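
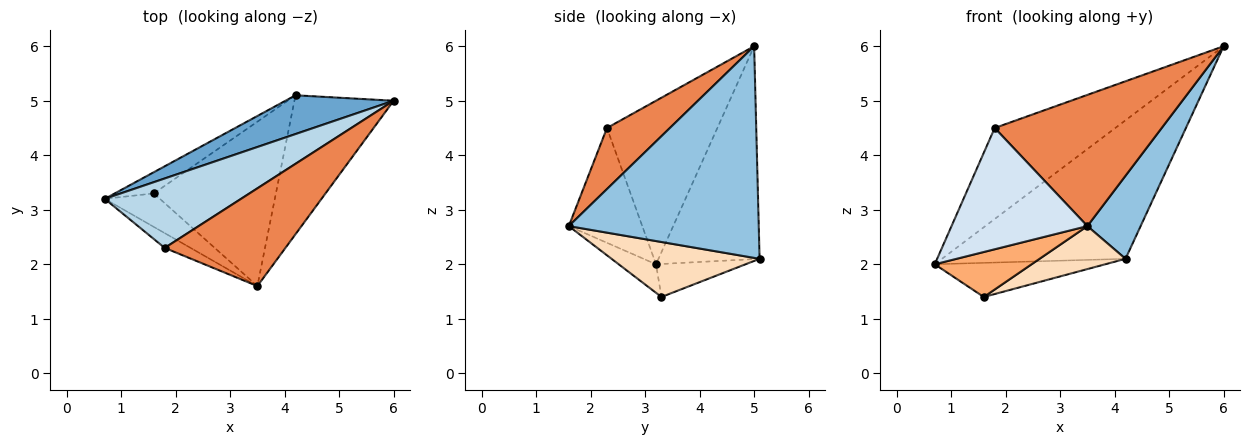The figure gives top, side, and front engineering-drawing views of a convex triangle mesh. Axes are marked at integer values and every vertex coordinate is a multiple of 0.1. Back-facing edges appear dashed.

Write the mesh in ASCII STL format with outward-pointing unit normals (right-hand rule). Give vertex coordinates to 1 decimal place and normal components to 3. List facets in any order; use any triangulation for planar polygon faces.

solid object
 facet normal -0.469 0.851 0.238
  outer loop
   vertex 4.2 5.1 2.1
   vertex 0.7 3.2 2.0
   vertex 6.0 5.0 6.0
  endloop
 endfacet
 facet normal 0.878 -0.246 -0.411
  outer loop
   vertex 4.2 5.1 2.1
   vertex 6.0 5.0 6.0
   vertex 3.5 1.6 2.7
  endloop
 endfacet
 facet normal -0.588 0.643 0.490
  outer loop
   vertex 1.8 2.3 4.5
   vertex 6.0 5.0 6.0
   vertex 0.7 3.2 2.0
  endloop
 endfacet
 facet normal -0.473 -0.875 -0.107
  outer loop
   vertex 1.8 2.3 4.5
   vertex 0.7 3.2 2.0
   vertex 3.5 1.6 2.7
  endloop
 endfacet
 facet normal 0.289 -0.768 0.572
  outer loop
   vertex 1.8 2.3 4.5
   vertex 3.5 1.6 2.7
   vertex 6.0 5.0 6.0
  endloop
 endfacet
 facet normal -0.295 -0.766 -0.571
  outer loop
   vertex 1.6 3.3 1.4
   vertex 3.5 1.6 2.7
   vertex 0.7 3.2 2.0
  endloop
 endfacet
 facet normal -0.407 0.776 -0.482
  outer loop
   vertex 1.6 3.3 1.4
   vertex 0.7 3.2 2.0
   vertex 4.2 5.1 2.1
  endloop
 endfacet
 facet normal 0.399 -0.232 -0.887
  outer loop
   vertex 1.6 3.3 1.4
   vertex 4.2 5.1 2.1
   vertex 3.5 1.6 2.7
  endloop
 endfacet
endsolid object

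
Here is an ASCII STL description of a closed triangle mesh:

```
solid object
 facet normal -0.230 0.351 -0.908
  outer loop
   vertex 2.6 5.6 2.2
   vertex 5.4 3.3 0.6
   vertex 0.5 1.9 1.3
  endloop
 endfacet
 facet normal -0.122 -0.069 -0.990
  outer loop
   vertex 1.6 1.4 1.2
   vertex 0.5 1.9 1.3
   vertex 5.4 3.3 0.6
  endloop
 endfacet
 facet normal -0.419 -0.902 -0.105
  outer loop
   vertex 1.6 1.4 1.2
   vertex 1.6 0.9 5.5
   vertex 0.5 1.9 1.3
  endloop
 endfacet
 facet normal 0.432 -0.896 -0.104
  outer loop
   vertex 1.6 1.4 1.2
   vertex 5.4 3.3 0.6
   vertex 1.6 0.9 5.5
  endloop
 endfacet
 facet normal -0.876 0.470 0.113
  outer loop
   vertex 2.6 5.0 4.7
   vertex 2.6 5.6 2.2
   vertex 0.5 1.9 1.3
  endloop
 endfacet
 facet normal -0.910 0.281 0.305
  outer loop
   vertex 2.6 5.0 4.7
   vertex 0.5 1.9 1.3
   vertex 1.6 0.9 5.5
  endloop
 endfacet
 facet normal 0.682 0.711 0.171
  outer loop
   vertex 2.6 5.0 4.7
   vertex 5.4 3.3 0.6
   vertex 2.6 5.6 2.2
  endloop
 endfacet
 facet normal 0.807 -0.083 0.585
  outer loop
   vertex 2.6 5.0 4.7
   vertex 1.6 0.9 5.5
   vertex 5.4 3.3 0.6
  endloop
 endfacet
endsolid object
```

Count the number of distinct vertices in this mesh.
6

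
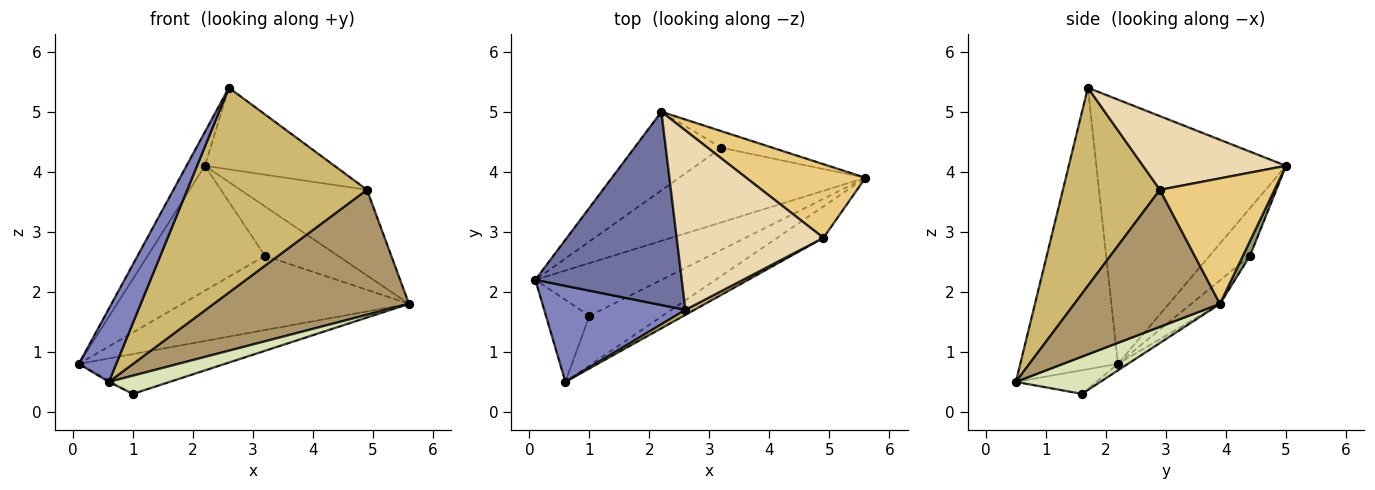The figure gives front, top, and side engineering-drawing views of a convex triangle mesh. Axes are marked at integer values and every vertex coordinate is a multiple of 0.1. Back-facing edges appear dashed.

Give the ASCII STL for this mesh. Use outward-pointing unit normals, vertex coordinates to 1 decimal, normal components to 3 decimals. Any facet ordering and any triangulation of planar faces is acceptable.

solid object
 facet normal -0.872 0.085 0.483
  outer loop
   vertex 2.6 1.7 5.4
   vertex 2.2 5.0 4.1
   vertex 0.1 2.2 0.8
  endloop
 endfacet
 facet normal -0.846 -0.324 0.424
  outer loop
   vertex 0.6 0.5 0.5
   vertex 2.6 1.7 5.4
   vertex 0.1 2.2 0.8
  endloop
 endfacet
 facet normal -0.089 0.703 -0.706
  outer loop
   vertex 3.2 4.4 2.6
   vertex 5.6 3.9 1.8
   vertex 0.1 2.2 0.8
  endloop
 endfacet
 facet normal -0.280 0.813 -0.511
  outer loop
   vertex 3.2 4.4 2.6
   vertex 0.1 2.2 0.8
   vertex 2.2 5.0 4.1
  endloop
 endfacet
 facet normal 0.091 0.944 -0.317
  outer loop
   vertex 3.2 4.4 2.6
   vertex 2.2 5.0 4.1
   vertex 5.6 3.9 1.8
  endloop
 endfacet
 facet normal -0.041 0.602 -0.797
  outer loop
   vertex 1.0 1.6 0.3
   vertex 0.1 2.2 0.8
   vertex 5.6 3.9 1.8
  endloop
 endfacet
 facet normal -0.478 0.014 -0.878
  outer loop
   vertex 1.0 1.6 0.3
   vertex 0.6 0.5 0.5
   vertex 0.1 2.2 0.8
  endloop
 endfacet
 facet normal 0.432 -0.311 -0.847
  outer loop
   vertex 1.0 1.6 0.3
   vertex 5.6 3.9 1.8
   vertex 0.6 0.5 0.5
  endloop
 endfacet
 facet normal 0.586 -0.786 -0.198
  outer loop
   vertex 4.9 2.9 3.7
   vertex 0.6 0.5 0.5
   vertex 5.6 3.9 1.8
  endloop
 endfacet
 facet normal 0.475 -0.880 0.022
  outer loop
   vertex 4.9 2.9 3.7
   vertex 2.6 1.7 5.4
   vertex 0.6 0.5 0.5
  endloop
 endfacet
 facet normal 0.566 0.625 0.538
  outer loop
   vertex 4.9 2.9 3.7
   vertex 5.6 3.9 1.8
   vertex 2.2 5.0 4.1
  endloop
 endfacet
 facet normal 0.416 0.377 0.828
  outer loop
   vertex 4.9 2.9 3.7
   vertex 2.2 5.0 4.1
   vertex 2.6 1.7 5.4
  endloop
 endfacet
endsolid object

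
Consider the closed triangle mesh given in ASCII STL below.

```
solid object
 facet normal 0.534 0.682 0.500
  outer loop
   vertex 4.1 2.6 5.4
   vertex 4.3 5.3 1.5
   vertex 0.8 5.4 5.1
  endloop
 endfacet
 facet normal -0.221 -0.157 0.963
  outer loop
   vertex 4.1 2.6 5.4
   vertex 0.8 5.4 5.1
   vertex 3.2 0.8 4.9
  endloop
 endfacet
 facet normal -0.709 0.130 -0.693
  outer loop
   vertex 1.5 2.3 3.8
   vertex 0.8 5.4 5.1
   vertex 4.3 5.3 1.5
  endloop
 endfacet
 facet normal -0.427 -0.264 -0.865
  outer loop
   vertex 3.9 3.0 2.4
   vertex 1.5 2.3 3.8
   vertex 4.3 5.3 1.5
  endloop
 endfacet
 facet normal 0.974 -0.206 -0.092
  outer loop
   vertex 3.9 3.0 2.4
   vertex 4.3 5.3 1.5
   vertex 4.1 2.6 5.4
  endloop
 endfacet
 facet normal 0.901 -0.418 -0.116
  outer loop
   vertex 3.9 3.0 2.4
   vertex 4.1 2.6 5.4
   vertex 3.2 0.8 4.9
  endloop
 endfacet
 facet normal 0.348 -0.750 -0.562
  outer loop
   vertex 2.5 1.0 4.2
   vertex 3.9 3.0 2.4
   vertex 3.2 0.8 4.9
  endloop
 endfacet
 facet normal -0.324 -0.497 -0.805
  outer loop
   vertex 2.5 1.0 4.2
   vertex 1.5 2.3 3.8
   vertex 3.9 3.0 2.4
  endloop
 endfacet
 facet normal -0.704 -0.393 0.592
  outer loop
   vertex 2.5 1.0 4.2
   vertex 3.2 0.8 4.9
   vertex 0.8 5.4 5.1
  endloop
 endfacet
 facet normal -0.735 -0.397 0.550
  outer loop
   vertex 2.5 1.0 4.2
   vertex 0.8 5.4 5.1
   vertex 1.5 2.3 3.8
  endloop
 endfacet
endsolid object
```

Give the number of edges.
15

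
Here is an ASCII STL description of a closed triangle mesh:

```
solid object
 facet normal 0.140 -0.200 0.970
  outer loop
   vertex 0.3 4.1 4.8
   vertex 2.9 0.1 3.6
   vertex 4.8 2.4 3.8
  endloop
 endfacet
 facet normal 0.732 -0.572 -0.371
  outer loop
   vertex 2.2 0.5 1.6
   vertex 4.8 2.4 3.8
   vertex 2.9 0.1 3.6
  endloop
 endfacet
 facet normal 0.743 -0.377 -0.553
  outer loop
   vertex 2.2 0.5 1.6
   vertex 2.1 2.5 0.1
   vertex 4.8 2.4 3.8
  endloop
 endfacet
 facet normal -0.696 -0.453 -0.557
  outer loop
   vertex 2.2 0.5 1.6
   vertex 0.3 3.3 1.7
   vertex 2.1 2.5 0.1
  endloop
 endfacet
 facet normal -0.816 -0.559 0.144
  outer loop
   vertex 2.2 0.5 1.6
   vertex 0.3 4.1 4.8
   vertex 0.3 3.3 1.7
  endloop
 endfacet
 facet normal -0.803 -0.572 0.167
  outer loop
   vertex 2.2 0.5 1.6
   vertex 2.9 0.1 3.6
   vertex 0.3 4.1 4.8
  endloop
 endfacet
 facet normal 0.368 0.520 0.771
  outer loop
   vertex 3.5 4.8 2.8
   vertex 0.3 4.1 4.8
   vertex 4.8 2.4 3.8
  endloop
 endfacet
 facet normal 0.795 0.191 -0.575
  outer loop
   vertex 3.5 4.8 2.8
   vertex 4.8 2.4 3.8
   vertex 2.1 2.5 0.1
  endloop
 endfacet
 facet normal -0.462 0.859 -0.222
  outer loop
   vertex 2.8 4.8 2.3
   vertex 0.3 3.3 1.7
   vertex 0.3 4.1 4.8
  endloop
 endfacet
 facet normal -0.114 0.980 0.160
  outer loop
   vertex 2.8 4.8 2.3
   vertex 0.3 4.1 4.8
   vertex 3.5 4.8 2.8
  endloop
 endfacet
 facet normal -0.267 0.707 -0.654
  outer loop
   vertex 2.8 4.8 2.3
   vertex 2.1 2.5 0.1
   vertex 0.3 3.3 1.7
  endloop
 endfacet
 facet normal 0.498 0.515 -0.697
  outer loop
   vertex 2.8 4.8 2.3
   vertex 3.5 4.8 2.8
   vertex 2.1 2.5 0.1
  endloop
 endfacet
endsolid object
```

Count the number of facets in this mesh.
12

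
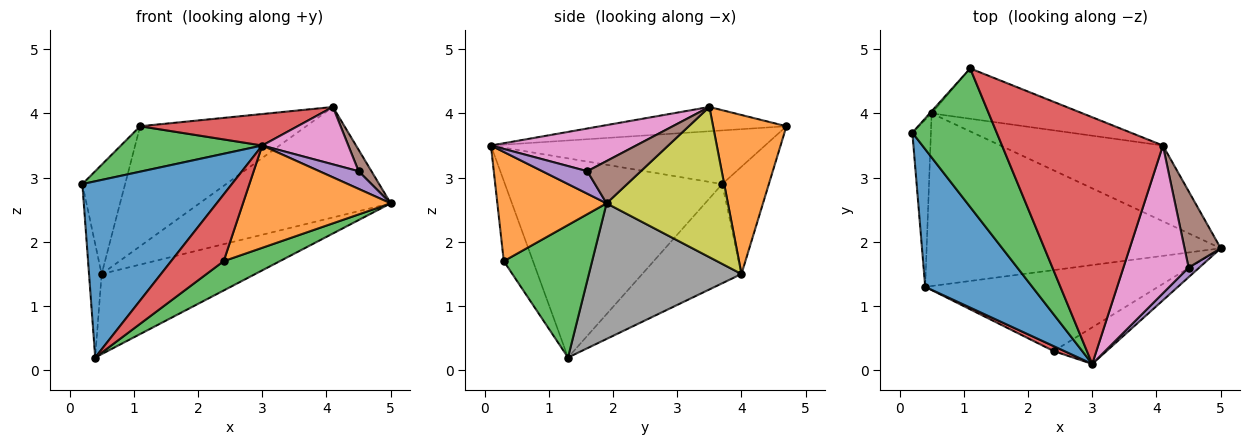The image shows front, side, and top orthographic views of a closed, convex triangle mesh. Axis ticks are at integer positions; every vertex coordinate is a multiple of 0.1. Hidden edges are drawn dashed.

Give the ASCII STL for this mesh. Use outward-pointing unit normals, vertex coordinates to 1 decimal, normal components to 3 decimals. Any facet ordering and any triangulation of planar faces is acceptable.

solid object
 facet normal -0.753 -0.518 0.405
  outer loop
   vertex 0.4 1.3 0.2
   vertex 3.0 0.1 3.5
   vertex 0.2 3.7 2.9
  endloop
 endfacet
 facet normal 0.571 -0.773 -0.276
  outer loop
   vertex 2.4 0.3 1.7
   vertex 5.0 1.9 2.6
   vertex 3.0 0.1 3.5
  endloop
 endfacet
 facet normal 0.472 -0.300 -0.829
  outer loop
   vertex 2.4 0.3 1.7
   vertex 0.4 1.3 0.2
   vertex 5.0 1.9 2.6
  endloop
 endfacet
 facet normal -0.485 -0.872 0.065
  outer loop
   vertex 2.4 0.3 1.7
   vertex 3.0 0.1 3.5
   vertex 0.4 1.3 0.2
  endloop
 endfacet
 facet normal 0.709 -0.619 0.338
  outer loop
   vertex 4.5 1.6 3.1
   vertex 3.0 0.1 3.5
   vertex 5.0 1.9 2.6
  endloop
 endfacet
 facet normal 0.747 -0.179 0.640
  outer loop
   vertex 4.5 1.6 3.1
   vertex 5.0 1.9 2.6
   vertex 4.1 3.5 4.1
  endloop
 endfacet
 facet normal 0.521 -0.309 0.796
  outer loop
   vertex 4.5 1.6 3.1
   vertex 4.1 3.5 4.1
   vertex 3.0 0.1 3.5
  endloop
 endfacet
 facet normal 0.386 0.389 -0.837
  outer loop
   vertex 0.5 4.0 1.5
   vertex 5.0 1.9 2.6
   vertex 0.4 1.3 0.2
  endloop
 endfacet
 facet normal 0.464 0.731 -0.501
  outer loop
   vertex 0.5 4.0 1.5
   vertex 4.1 3.5 4.1
   vertex 5.0 1.9 2.6
  endloop
 endfacet
 facet normal -0.975 0.124 -0.182
  outer loop
   vertex 0.5 4.0 1.5
   vertex 0.4 1.3 0.2
   vertex 0.2 3.7 2.9
  endloop
 endfacet
 facet normal -0.737 0.675 -0.013
  outer loop
   vertex 1.1 4.7 3.8
   vertex 0.5 4.0 1.5
   vertex 0.2 3.7 2.9
  endloop
 endfacet
 facet normal 0.377 0.854 -0.358
  outer loop
   vertex 1.1 4.7 3.8
   vertex 4.1 3.5 4.1
   vertex 0.5 4.0 1.5
  endloop
 endfacet
 facet normal -0.517 -0.267 0.813
  outer loop
   vertex 1.1 4.7 3.8
   vertex 0.2 3.7 2.9
   vertex 3.0 0.1 3.5
  endloop
 endfacet
 facet normal -0.148 -0.125 0.981
  outer loop
   vertex 1.1 4.7 3.8
   vertex 3.0 0.1 3.5
   vertex 4.1 3.5 4.1
  endloop
 endfacet
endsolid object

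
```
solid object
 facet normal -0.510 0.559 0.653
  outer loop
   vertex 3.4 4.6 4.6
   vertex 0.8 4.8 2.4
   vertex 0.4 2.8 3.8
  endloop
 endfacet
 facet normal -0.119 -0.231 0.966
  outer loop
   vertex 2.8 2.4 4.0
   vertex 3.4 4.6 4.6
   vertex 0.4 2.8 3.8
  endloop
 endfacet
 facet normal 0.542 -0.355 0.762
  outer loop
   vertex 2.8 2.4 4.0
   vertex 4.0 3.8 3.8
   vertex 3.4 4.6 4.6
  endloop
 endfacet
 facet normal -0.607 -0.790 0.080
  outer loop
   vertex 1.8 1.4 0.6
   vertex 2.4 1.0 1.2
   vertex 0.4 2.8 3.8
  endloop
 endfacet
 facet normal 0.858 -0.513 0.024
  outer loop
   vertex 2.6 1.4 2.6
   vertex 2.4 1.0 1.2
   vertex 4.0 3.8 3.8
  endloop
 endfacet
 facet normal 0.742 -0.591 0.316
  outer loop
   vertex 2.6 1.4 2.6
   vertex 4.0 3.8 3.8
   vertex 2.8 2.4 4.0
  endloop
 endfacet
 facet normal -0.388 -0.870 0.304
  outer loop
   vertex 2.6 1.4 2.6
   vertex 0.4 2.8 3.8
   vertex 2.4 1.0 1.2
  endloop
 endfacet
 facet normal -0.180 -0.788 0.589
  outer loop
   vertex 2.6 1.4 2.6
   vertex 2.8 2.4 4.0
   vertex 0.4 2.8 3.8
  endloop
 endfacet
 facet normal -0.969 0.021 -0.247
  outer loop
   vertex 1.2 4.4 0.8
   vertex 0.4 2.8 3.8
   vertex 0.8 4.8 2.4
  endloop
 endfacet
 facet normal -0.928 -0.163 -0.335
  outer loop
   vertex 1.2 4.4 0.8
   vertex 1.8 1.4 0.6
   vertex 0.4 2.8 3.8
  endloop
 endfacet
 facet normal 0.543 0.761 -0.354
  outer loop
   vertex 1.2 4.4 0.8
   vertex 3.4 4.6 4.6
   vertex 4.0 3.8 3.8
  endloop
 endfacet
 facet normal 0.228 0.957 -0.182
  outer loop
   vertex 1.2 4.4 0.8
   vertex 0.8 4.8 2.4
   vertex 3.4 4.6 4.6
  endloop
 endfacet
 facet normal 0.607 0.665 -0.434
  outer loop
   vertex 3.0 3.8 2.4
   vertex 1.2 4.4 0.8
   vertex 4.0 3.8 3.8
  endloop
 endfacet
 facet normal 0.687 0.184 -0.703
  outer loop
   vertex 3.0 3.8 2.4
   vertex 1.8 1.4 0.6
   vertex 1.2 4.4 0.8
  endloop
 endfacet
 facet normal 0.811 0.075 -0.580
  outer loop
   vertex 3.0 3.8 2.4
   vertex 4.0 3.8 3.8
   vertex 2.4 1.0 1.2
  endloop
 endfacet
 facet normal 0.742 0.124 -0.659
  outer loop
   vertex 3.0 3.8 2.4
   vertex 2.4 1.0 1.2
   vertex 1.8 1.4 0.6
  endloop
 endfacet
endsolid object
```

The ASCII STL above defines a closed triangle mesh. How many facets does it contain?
16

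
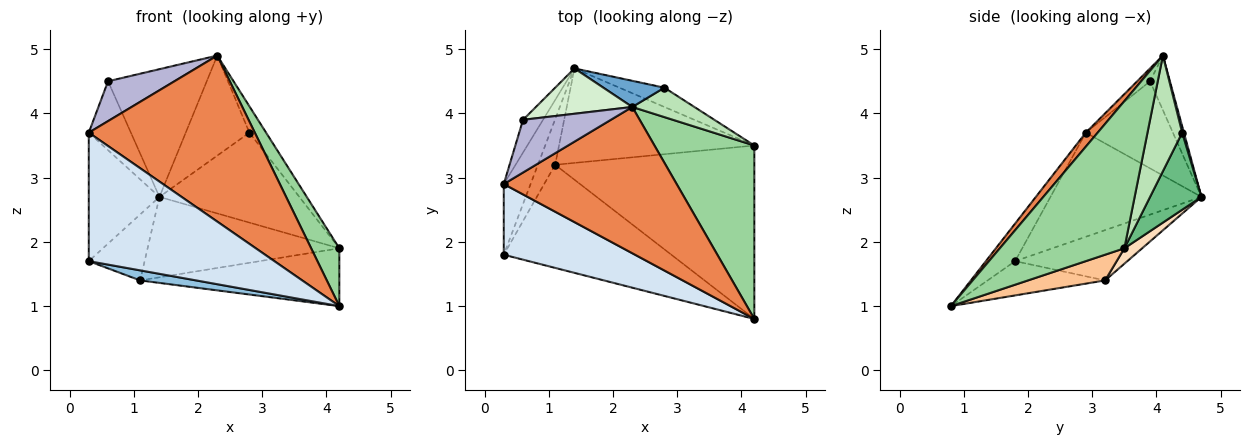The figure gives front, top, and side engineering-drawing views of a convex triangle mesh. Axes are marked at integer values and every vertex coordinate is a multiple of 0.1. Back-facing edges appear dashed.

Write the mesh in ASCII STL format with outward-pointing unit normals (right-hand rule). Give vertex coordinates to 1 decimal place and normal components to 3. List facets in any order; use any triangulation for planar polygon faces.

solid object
 facet normal 0.027 0.967 0.253
  outer loop
   vertex 2.8 4.4 3.7
   vertex 1.4 4.7 2.7
   vertex 2.3 4.1 4.9
  endloop
 endfacet
 facet normal -0.199 -0.095 -0.975
  outer loop
   vertex 1.1 3.2 1.4
   vertex 4.2 0.8 1.0
   vertex 0.3 1.8 1.7
  endloop
 endfacet
 facet normal -0.856 0.426 -0.294
  outer loop
   vertex 1.1 3.2 1.4
   vertex 0.3 1.8 1.7
   vertex 1.4 4.7 2.7
  endloop
 endfacet
 facet normal -0.137 -0.868 0.477
  outer loop
   vertex 0.3 2.9 3.7
   vertex 0.3 1.8 1.7
   vertex 4.2 0.8 1.0
  endloop
 endfacet
 facet normal 0.054 -0.749 0.660
  outer loop
   vertex 0.3 2.9 3.7
   vertex 4.2 0.8 1.0
   vertex 2.3 4.1 4.9
  endloop
 endfacet
 facet normal -0.882 0.413 -0.227
  outer loop
   vertex 0.3 2.9 3.7
   vertex 1.4 4.7 2.7
   vertex 0.3 1.8 1.7
  endloop
 endfacet
 facet normal 0.122 0.314 -0.942
  outer loop
   vertex 4.2 3.5 1.9
   vertex 4.2 0.8 1.0
   vertex 1.1 3.2 1.4
  endloop
 endfacet
 facet normal 0.060 0.647 -0.760
  outer loop
   vertex 4.2 3.5 1.9
   vertex 1.1 3.2 1.4
   vertex 1.4 4.7 2.7
  endloop
 endfacet
 facet normal 0.338 0.920 -0.197
  outer loop
   vertex 4.2 3.5 1.9
   vertex 1.4 4.7 2.7
   vertex 2.8 4.4 3.7
  endloop
 endfacet
 facet normal 0.813 -0.184 0.552
  outer loop
   vertex 4.2 3.5 1.9
   vertex 2.3 4.1 4.9
   vertex 4.2 0.8 1.0
  endloop
 endfacet
 facet normal 0.811 0.391 0.436
  outer loop
   vertex 4.2 3.5 1.9
   vertex 2.8 4.4 3.7
   vertex 2.3 4.1 4.9
  endloop
 endfacet
 facet normal -0.186 0.926 0.329
  outer loop
   vertex 0.6 3.9 4.5
   vertex 2.3 4.1 4.9
   vertex 1.4 4.7 2.7
  endloop
 endfacet
 facet normal -0.882 0.426 -0.202
  outer loop
   vertex 0.6 3.9 4.5
   vertex 1.4 4.7 2.7
   vertex 0.3 2.9 3.7
  endloop
 endfacet
 facet normal -0.116 -0.599 0.792
  outer loop
   vertex 0.6 3.9 4.5
   vertex 0.3 2.9 3.7
   vertex 2.3 4.1 4.9
  endloop
 endfacet
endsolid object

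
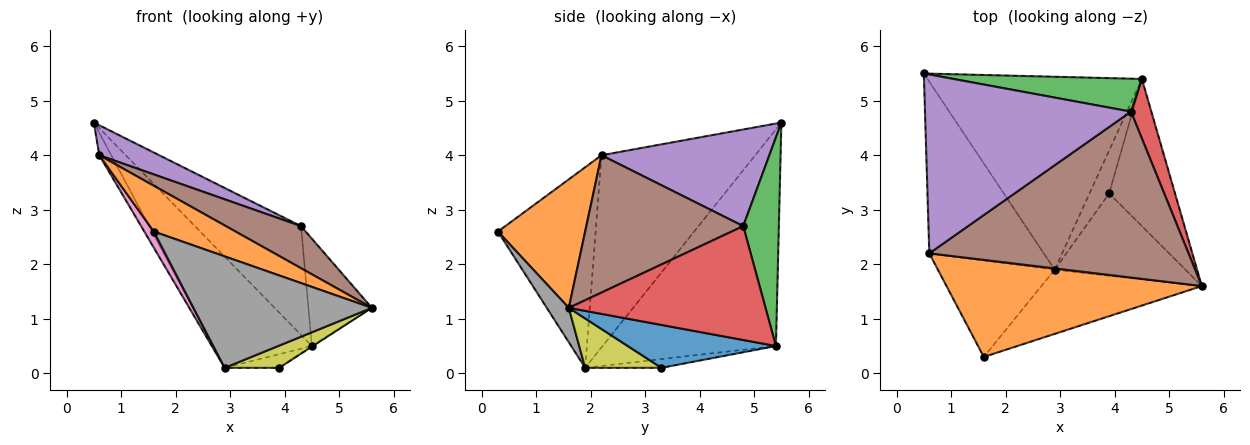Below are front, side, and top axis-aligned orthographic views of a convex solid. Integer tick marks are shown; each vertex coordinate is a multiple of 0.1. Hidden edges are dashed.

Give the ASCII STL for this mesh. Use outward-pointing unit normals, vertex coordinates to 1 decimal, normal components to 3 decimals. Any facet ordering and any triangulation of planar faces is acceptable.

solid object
 facet normal 0.546 0.004 -0.838
  outer loop
   vertex 4.5 5.4 0.5
   vertex 5.6 1.6 1.2
   vertex 3.9 3.3 0.1
  endloop
 endfacet
 facet normal 0.414 -0.388 0.823
  outer loop
   vertex 0.6 2.2 4.0
   vertex 1.6 0.3 2.6
   vertex 5.6 1.6 1.2
  endloop
 endfacet
 facet normal 0.306 0.911 0.276
  outer loop
   vertex 4.3 4.8 2.7
   vertex 4.5 5.4 0.5
   vertex 0.5 5.5 4.6
  endloop
 endfacet
 facet normal 0.938 0.303 0.168
  outer loop
   vertex 4.3 4.8 2.7
   vertex 5.6 1.6 1.2
   vertex 4.5 5.4 0.5
  endloop
 endfacet
 facet normal 0.420 -0.150 0.895
  outer loop
   vertex 4.3 4.8 2.7
   vertex 0.5 5.5 4.6
   vertex 0.6 2.2 4.0
  endloop
 endfacet
 facet normal 0.457 -0.219 0.862
  outer loop
   vertex 4.3 4.8 2.7
   vertex 0.6 2.2 4.0
   vertex 5.6 1.6 1.2
  endloop
 endfacet
 facet normal -0.861 -0.084 -0.501
  outer loop
   vertex 2.9 1.9 0.1
   vertex 1.6 0.3 2.6
   vertex 0.6 2.2 4.0
  endloop
 endfacet
 facet normal 0.106 -0.862 -0.496
  outer loop
   vertex 2.9 1.9 0.1
   vertex 5.6 1.6 1.2
   vertex 1.6 0.3 2.6
  endloop
 endfacet
 facet normal 0.342 -0.245 -0.907
  outer loop
   vertex 2.9 1.9 0.1
   vertex 3.9 3.3 0.1
   vertex 5.6 1.6 1.2
  endloop
 endfacet
 facet normal -0.857 0.067 -0.511
  outer loop
   vertex 2.9 1.9 0.1
   vertex 0.6 2.2 4.0
   vertex 0.5 5.5 4.6
  endloop
 endfacet
 facet normal -0.659 0.376 -0.652
  outer loop
   vertex 2.9 1.9 0.1
   vertex 0.5 5.5 4.6
   vertex 4.5 5.4 0.5
  endloop
 endfacet
 facet normal -0.390 0.279 -0.878
  outer loop
   vertex 2.9 1.9 0.1
   vertex 4.5 5.4 0.5
   vertex 3.9 3.3 0.1
  endloop
 endfacet
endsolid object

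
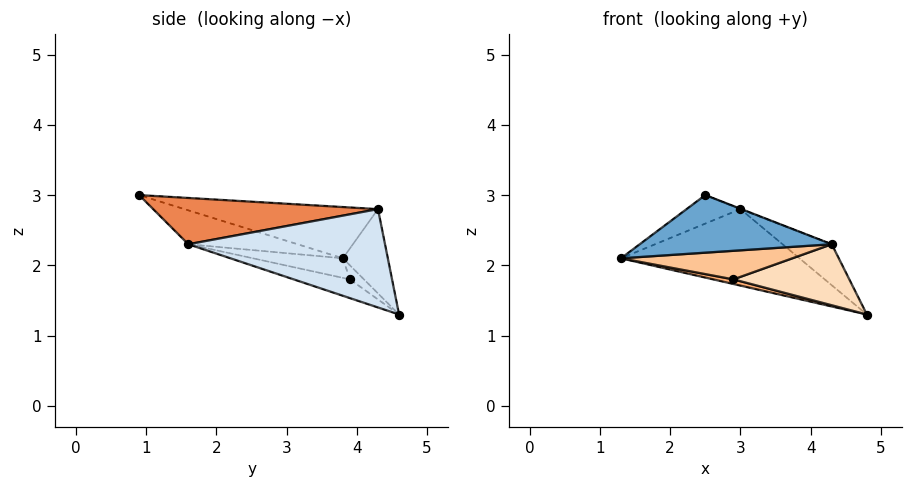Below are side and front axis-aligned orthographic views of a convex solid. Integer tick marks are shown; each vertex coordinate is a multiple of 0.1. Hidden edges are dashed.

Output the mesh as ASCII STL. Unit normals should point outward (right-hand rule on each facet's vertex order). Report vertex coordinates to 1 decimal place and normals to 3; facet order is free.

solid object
 facet normal -0.209 -0.368 -0.906
  outer loop
   vertex 4.3 1.6 2.3
   vertex 2.5 0.9 3.0
   vertex 1.3 3.8 2.1
  endloop
 endfacet
 facet normal -0.243 0.965 -0.099
  outer loop
   vertex 3.0 4.3 2.8
   vertex 4.8 4.6 1.3
   vertex 1.3 3.8 2.1
  endloop
 endfacet
 facet normal -0.407 0.113 0.907
  outer loop
   vertex 3.0 4.3 2.8
   vertex 1.3 3.8 2.1
   vertex 2.5 0.9 3.0
  endloop
 endfacet
 facet normal 0.617 0.154 0.772
  outer loop
   vertex 3.0 4.3 2.8
   vertex 4.3 1.6 2.3
   vertex 4.8 4.6 1.3
  endloop
 endfacet
 facet normal 0.362 0.002 0.932
  outer loop
   vertex 3.0 4.3 2.8
   vertex 2.5 0.9 3.0
   vertex 4.3 1.6 2.3
  endloop
 endfacet
 facet normal -0.165 -0.237 -0.957
  outer loop
   vertex 2.9 3.9 1.8
   vertex 1.3 3.8 2.1
   vertex 4.8 4.6 1.3
  endloop
 endfacet
 facet normal -0.158 -0.300 -0.941
  outer loop
   vertex 2.9 3.9 1.8
   vertex 4.3 1.6 2.3
   vertex 1.3 3.8 2.1
  endloop
 endfacet
 facet normal -0.141 -0.292 -0.946
  outer loop
   vertex 2.9 3.9 1.8
   vertex 4.8 4.6 1.3
   vertex 4.3 1.6 2.3
  endloop
 endfacet
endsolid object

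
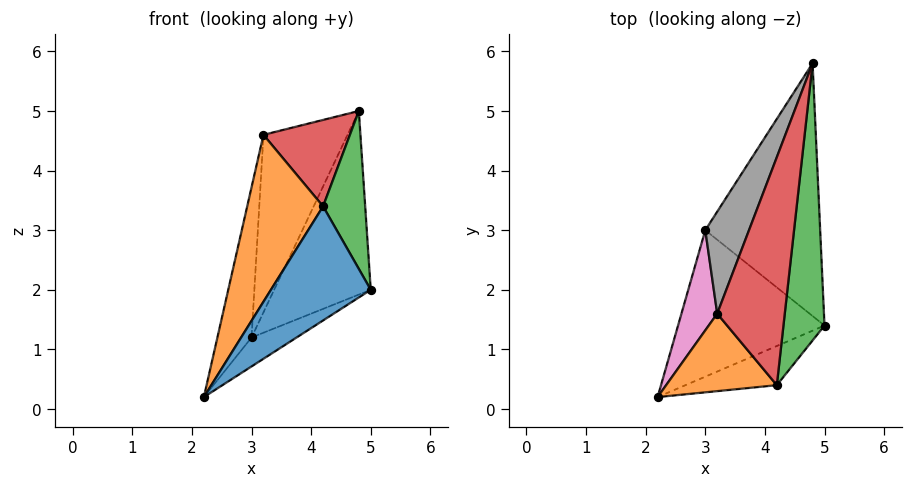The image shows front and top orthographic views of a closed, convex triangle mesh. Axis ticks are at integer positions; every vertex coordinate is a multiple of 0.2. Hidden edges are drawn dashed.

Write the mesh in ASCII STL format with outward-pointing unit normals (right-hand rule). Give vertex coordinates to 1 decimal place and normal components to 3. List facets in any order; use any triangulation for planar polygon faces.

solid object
 facet normal 0.523 -0.806 -0.277
  outer loop
   vertex 4.2 0.4 3.4
   vertex 2.2 0.2 0.2
   vertex 5.0 1.4 2.0
  endloop
 endfacet
 facet normal -0.504 -0.784 0.364
  outer loop
   vertex 4.2 0.4 3.4
   vertex 3.2 1.6 4.6
   vertex 2.2 0.2 0.2
  endloop
 endfacet
 facet normal 0.906 -0.210 0.368
  outer loop
   vertex 4.2 0.4 3.4
   vertex 5.0 1.4 2.0
   vertex 4.8 5.8 5.0
  endloop
 endfacet
 facet normal 0.572 -0.291 0.767
  outer loop
   vertex 4.2 0.4 3.4
   vertex 4.8 5.8 5.0
   vertex 3.2 1.6 4.6
  endloop
 endfacet
 facet normal 0.480 0.170 -0.860
  outer loop
   vertex 3.0 3.0 1.2
   vertex 5.0 1.4 2.0
   vertex 2.2 0.2 0.2
  endloop
 endfacet
 facet normal 0.622 0.460 -0.634
  outer loop
   vertex 3.0 3.0 1.2
   vertex 4.8 5.8 5.0
   vertex 5.0 1.4 2.0
  endloop
 endfacet
 facet normal -0.964 0.222 0.148
  outer loop
   vertex 3.0 3.0 1.2
   vertex 2.2 0.2 0.2
   vertex 3.2 1.6 4.6
  endloop
 endfacet
 facet normal -0.923 0.333 0.192
  outer loop
   vertex 3.0 3.0 1.2
   vertex 3.2 1.6 4.6
   vertex 4.8 5.8 5.0
  endloop
 endfacet
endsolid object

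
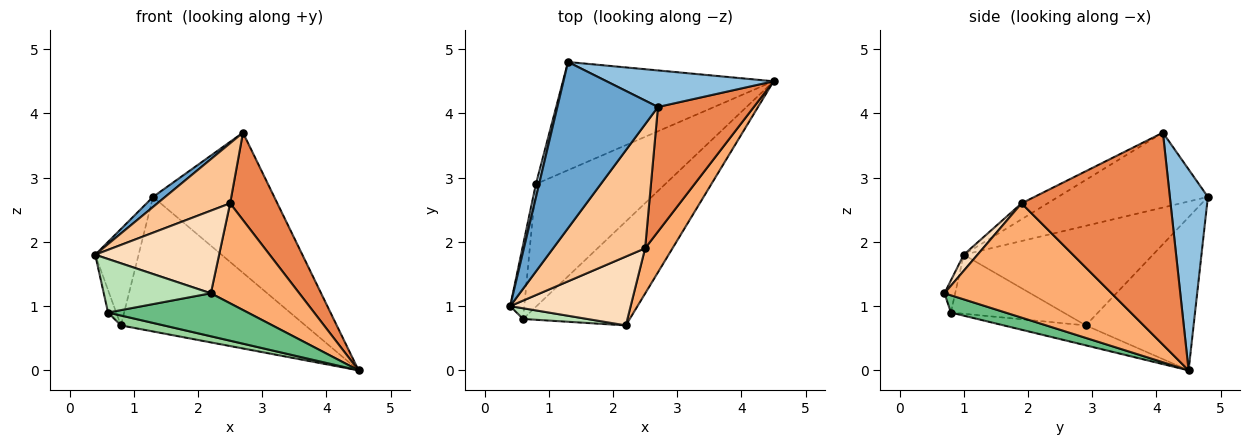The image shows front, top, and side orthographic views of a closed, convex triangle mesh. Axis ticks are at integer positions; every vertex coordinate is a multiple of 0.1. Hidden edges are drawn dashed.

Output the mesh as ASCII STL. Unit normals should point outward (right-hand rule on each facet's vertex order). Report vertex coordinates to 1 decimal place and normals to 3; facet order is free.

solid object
 facet normal -0.596 -0.048 0.801
  outer loop
   vertex 2.7 4.1 3.7
   vertex 1.3 4.8 2.7
   vertex 0.4 1.0 1.8
  endloop
 endfacet
 facet normal 0.291 0.926 0.241
  outer loop
   vertex 2.7 4.1 3.7
   vertex 4.5 4.5 0.0
   vertex 1.3 4.8 2.7
  endloop
 endfacet
 facet normal -0.974 0.223 0.031
  outer loop
   vertex 0.8 2.9 0.7
   vertex 0.4 1.0 1.8
   vertex 1.3 4.8 2.7
  endloop
 endfacet
 facet normal -0.415 0.709 -0.570
  outer loop
   vertex 0.8 2.9 0.7
   vertex 1.3 4.8 2.7
   vertex 4.5 4.5 0.0
  endloop
 endfacet
 facet normal 0.875 -0.278 0.396
  outer loop
   vertex 2.5 1.9 2.6
   vertex 4.5 4.5 0.0
   vertex 2.7 4.1 3.7
  endloop
 endfacet
 facet normal 0.865 -0.458 0.207
  outer loop
   vertex 2.5 1.9 2.6
   vertex 2.2 0.7 1.2
   vertex 4.5 4.5 0.0
  endloop
 endfacet
 facet normal -0.154 -0.431 0.889
  outer loop
   vertex 2.5 1.9 2.6
   vertex 2.7 4.1 3.7
   vertex 0.4 1.0 1.8
  endloop
 endfacet
 facet normal 0.085 -0.765 0.638
  outer loop
   vertex 2.5 1.9 2.6
   vertex 0.4 1.0 1.8
   vertex 2.2 0.7 1.2
  endloop
 endfacet
 facet normal 0.148 -0.378 -0.914
  outer loop
   vertex 0.6 0.8 0.9
   vertex 4.5 4.5 0.0
   vertex 2.2 0.7 1.2
  endloop
 endfacet
 facet normal -0.152 -0.079 -0.985
  outer loop
   vertex 0.6 0.8 0.9
   vertex 0.8 2.9 0.7
   vertex 4.5 4.5 0.0
  endloop
 endfacet
 facet normal -0.098 -0.976 0.195
  outer loop
   vertex 0.6 0.8 0.9
   vertex 2.2 0.7 1.2
   vertex 0.4 1.0 1.8
  endloop
 endfacet
 facet normal -0.970 0.070 -0.231
  outer loop
   vertex 0.6 0.8 0.9
   vertex 0.4 1.0 1.8
   vertex 0.8 2.9 0.7
  endloop
 endfacet
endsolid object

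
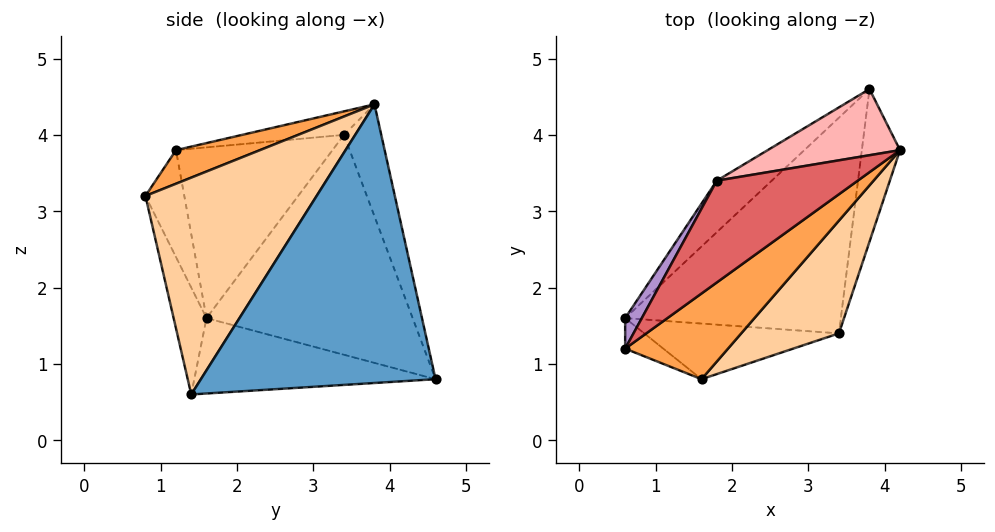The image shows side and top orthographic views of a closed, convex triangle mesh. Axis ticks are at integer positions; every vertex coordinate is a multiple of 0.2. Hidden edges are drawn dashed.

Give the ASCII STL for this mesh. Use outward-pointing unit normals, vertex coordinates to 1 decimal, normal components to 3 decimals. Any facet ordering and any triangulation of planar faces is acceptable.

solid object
 facet normal 0.984 -0.115 -0.135
  outer loop
   vertex 3.8 4.6 0.8
   vertex 4.2 3.8 4.4
   vertex 3.4 1.4 0.6
  endloop
 endfacet
 facet normal -0.328 0.100 -0.939
  outer loop
   vertex 0.6 1.6 1.6
   vertex 3.8 4.6 0.8
   vertex 3.4 1.4 0.6
  endloop
 endfacet
 facet normal 0.260 -0.545 0.797
  outer loop
   vertex 1.6 0.8 3.2
   vertex 4.2 3.8 4.4
   vertex 0.6 1.2 3.8
  endloop
 endfacet
 facet normal 0.659 -0.690 0.297
  outer loop
   vertex 1.6 0.8 3.2
   vertex 3.4 1.4 0.6
   vertex 4.2 3.8 4.4
  endloop
 endfacet
 facet normal -0.448 -0.880 -0.160
  outer loop
   vertex 1.6 0.8 3.2
   vertex 0.6 1.2 3.8
   vertex 0.6 1.6 1.6
  endloop
 endfacet
 facet normal -0.188 -0.920 -0.343
  outer loop
   vertex 1.6 0.8 3.2
   vertex 0.6 1.6 1.6
   vertex 3.4 1.4 0.6
  endloop
 endfacet
 facet normal -0.164 0.000 0.986
  outer loop
   vertex 1.8 3.4 4.0
   vertex 0.6 1.2 3.8
   vertex 4.2 3.8 4.4
  endloop
 endfacet
 facet normal -0.198 0.952 0.234
  outer loop
   vertex 1.8 3.4 4.0
   vertex 4.2 3.8 4.4
   vertex 3.8 4.6 0.8
  endloop
 endfacet
 facet normal -0.878 0.471 0.086
  outer loop
   vertex 1.8 3.4 4.0
   vertex 0.6 1.6 1.6
   vertex 0.6 1.2 3.8
  endloop
 endfacet
 facet normal -0.696 0.696 -0.174
  outer loop
   vertex 1.8 3.4 4.0
   vertex 3.8 4.6 0.8
   vertex 0.6 1.6 1.6
  endloop
 endfacet
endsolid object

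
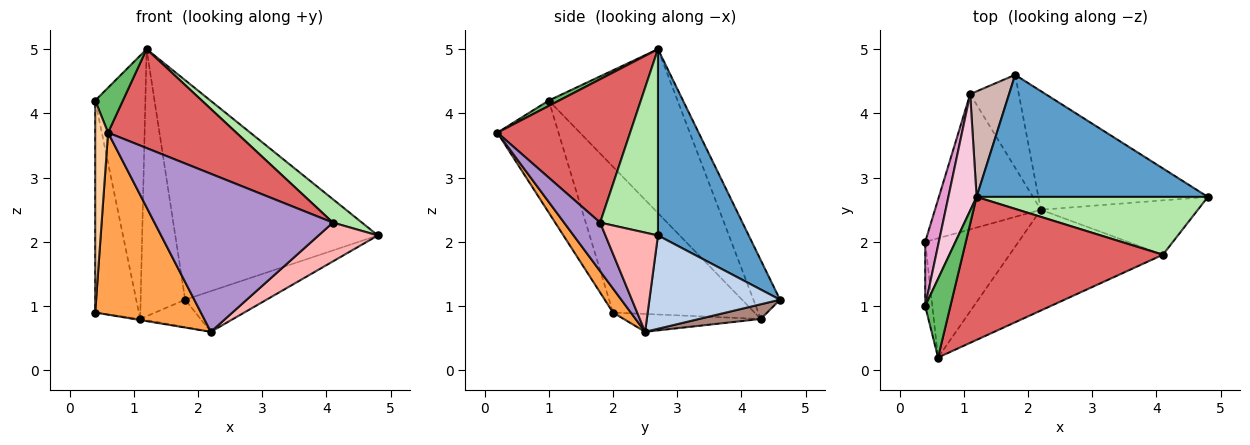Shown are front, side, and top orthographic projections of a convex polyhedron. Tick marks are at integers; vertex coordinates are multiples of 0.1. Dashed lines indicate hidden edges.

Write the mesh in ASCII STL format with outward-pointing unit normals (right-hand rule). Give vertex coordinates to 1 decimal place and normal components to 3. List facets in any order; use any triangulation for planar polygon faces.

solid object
 facet normal 0.365 0.814 0.453
  outer loop
   vertex 1.2 2.7 5.0
   vertex 4.8 2.7 2.1
   vertex 1.8 4.6 1.1
  endloop
 endfacet
 facet normal 0.462 0.288 -0.839
  outer loop
   vertex 2.2 2.5 0.6
   vertex 1.8 4.6 1.1
   vertex 4.8 2.7 2.1
  endloop
 endfacet
 facet normal 0.140 -0.828 -0.542
  outer loop
   vertex 2.2 2.5 0.6
   vertex 0.6 0.2 3.7
   vertex 0.4 2.0 0.9
  endloop
 endfacet
 facet normal -0.977 -0.205 -0.062
  outer loop
   vertex 0.4 1.0 4.2
   vertex 0.4 2.0 0.9
   vertex 0.6 0.2 3.7
  endloop
 endfacet
 facet normal 0.183 -0.488 0.854
  outer loop
   vertex 0.4 1.0 4.2
   vertex 0.6 0.2 3.7
   vertex 1.2 2.7 5.0
  endloop
 endfacet
 facet normal 0.598 -0.300 0.743
  outer loop
   vertex 4.1 1.8 2.3
   vertex 4.8 2.7 2.1
   vertex 1.2 2.7 5.0
  endloop
 endfacet
 facet normal 0.508 -0.490 0.709
  outer loop
   vertex 4.1 1.8 2.3
   vertex 1.2 2.7 5.0
   vertex 0.6 0.2 3.7
  endloop
 endfacet
 facet normal 0.457 -0.517 -0.724
  outer loop
   vertex 4.1 1.8 2.3
   vertex 2.2 2.5 0.6
   vertex 4.8 2.7 2.1
  endloop
 endfacet
 facet normal 0.168 -0.831 -0.530
  outer loop
   vertex 4.1 1.8 2.3
   vertex 0.6 0.2 3.7
   vertex 2.2 2.5 0.6
  endloop
 endfacet
 facet normal -0.167 0.008 -0.986
  outer loop
   vertex 1.1 4.3 0.8
   vertex 2.2 2.5 0.6
   vertex 0.4 2.0 0.9
  endloop
 endfacet
 facet normal 0.278 0.272 -0.921
  outer loop
   vertex 1.1 4.3 0.8
   vertex 1.8 4.6 1.1
   vertex 2.2 2.5 0.6
  endloop
 endfacet
 facet normal -0.486 0.813 0.321
  outer loop
   vertex 1.1 4.3 0.8
   vertex 1.2 2.7 5.0
   vertex 1.8 4.6 1.1
  endloop
 endfacet
 facet normal -0.952 0.294 0.089
  outer loop
   vertex 1.1 4.3 0.8
   vertex 0.4 2.0 0.9
   vertex 0.4 1.0 4.2
  endloop
 endfacet
 facet normal -0.920 0.358 0.158
  outer loop
   vertex 1.1 4.3 0.8
   vertex 0.4 1.0 4.2
   vertex 1.2 2.7 5.0
  endloop
 endfacet
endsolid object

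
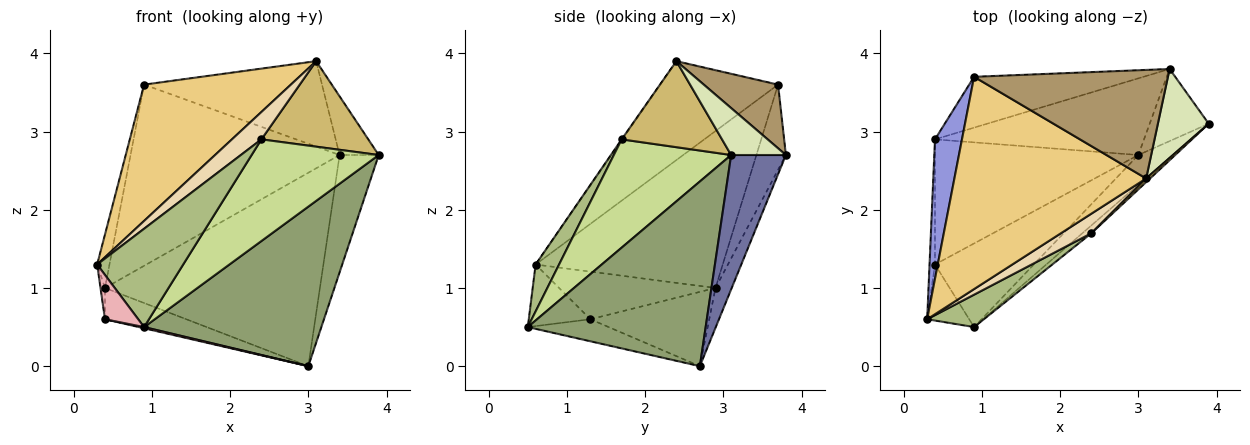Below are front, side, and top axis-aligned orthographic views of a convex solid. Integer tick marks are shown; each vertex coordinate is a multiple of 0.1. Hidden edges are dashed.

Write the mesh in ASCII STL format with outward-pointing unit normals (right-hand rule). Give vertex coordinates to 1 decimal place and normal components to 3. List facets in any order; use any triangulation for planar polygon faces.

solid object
 facet normal 0.766 0.547 -0.337
  outer loop
   vertex 3.0 2.7 0.0
   vertex 3.4 3.8 2.7
   vertex 3.9 3.1 2.7
  endloop
 endfacet
 facet normal -0.070 0.927 -0.367
  outer loop
   vertex 0.4 2.9 1.0
   vertex 3.4 3.8 2.7
   vertex 3.0 2.7 0.0
  endloop
 endfacet
 facet normal -0.983 0.065 0.169
  outer loop
   vertex 0.9 3.7 3.6
   vertex 0.4 2.9 1.0
   vertex 0.3 0.6 1.3
  endloop
 endfacet
 facet normal -0.135 0.954 -0.268
  outer loop
   vertex 0.9 3.7 3.6
   vertex 3.4 3.8 2.7
   vertex 0.4 2.9 1.0
  endloop
 endfacet
 facet normal 0.702 -0.700 -0.130
  outer loop
   vertex 0.9 0.5 0.5
   vertex 3.0 2.7 0.0
   vertex 3.9 3.1 2.7
  endloop
 endfacet
 facet normal 0.251 -0.919 0.303
  outer loop
   vertex 2.4 1.7 2.9
   vertex 0.3 0.6 1.3
   vertex 0.9 0.5 0.5
  endloop
 endfacet
 facet normal 0.677 -0.734 -0.056
  outer loop
   vertex 2.4 1.7 2.9
   vertex 0.9 0.5 0.5
   vertex 3.9 3.1 2.7
  endloop
 endfacet
 facet normal 0.610 0.436 0.661
  outer loop
   vertex 3.1 2.4 3.9
   vertex 3.9 3.1 2.7
   vertex 3.4 3.8 2.7
  endloop
 endfacet
 facet normal 0.250 0.599 0.761
  outer loop
   vertex 3.1 2.4 3.9
   vertex 3.4 3.8 2.7
   vertex 0.9 3.7 3.6
  endloop
 endfacet
 facet normal 0.684 -0.729 0.031
  outer loop
   vertex 3.1 2.4 3.9
   vertex 2.4 1.7 2.9
   vertex 3.9 3.1 2.7
  endloop
 endfacet
 facet normal -0.398 -0.496 0.772
  outer loop
   vertex 3.1 2.4 3.9
   vertex 0.9 3.7 3.6
   vertex 0.3 0.6 1.3
  endloop
 endfacet
 facet normal -0.017 -0.814 0.581
  outer loop
   vertex 3.1 2.4 3.9
   vertex 0.3 0.6 1.3
   vertex 2.4 1.7 2.9
  endloop
 endfacet
 facet normal -0.334 0.229 -0.914
  outer loop
   vertex 0.4 1.3 0.6
   vertex 0.4 2.9 1.0
   vertex 3.0 2.7 0.0
  endloop
 endfacet
 facet normal -0.218 -0.014 -0.976
  outer loop
   vertex 0.4 1.3 0.6
   vertex 3.0 2.7 0.0
   vertex 0.9 0.5 0.5
  endloop
 endfacet
 facet normal -0.993 0.028 -0.114
  outer loop
   vertex 0.4 1.3 0.6
   vertex 0.3 0.6 1.3
   vertex 0.4 2.9 1.0
  endloop
 endfacet
 facet normal -0.754 -0.407 -0.515
  outer loop
   vertex 0.4 1.3 0.6
   vertex 0.9 0.5 0.5
   vertex 0.3 0.6 1.3
  endloop
 endfacet
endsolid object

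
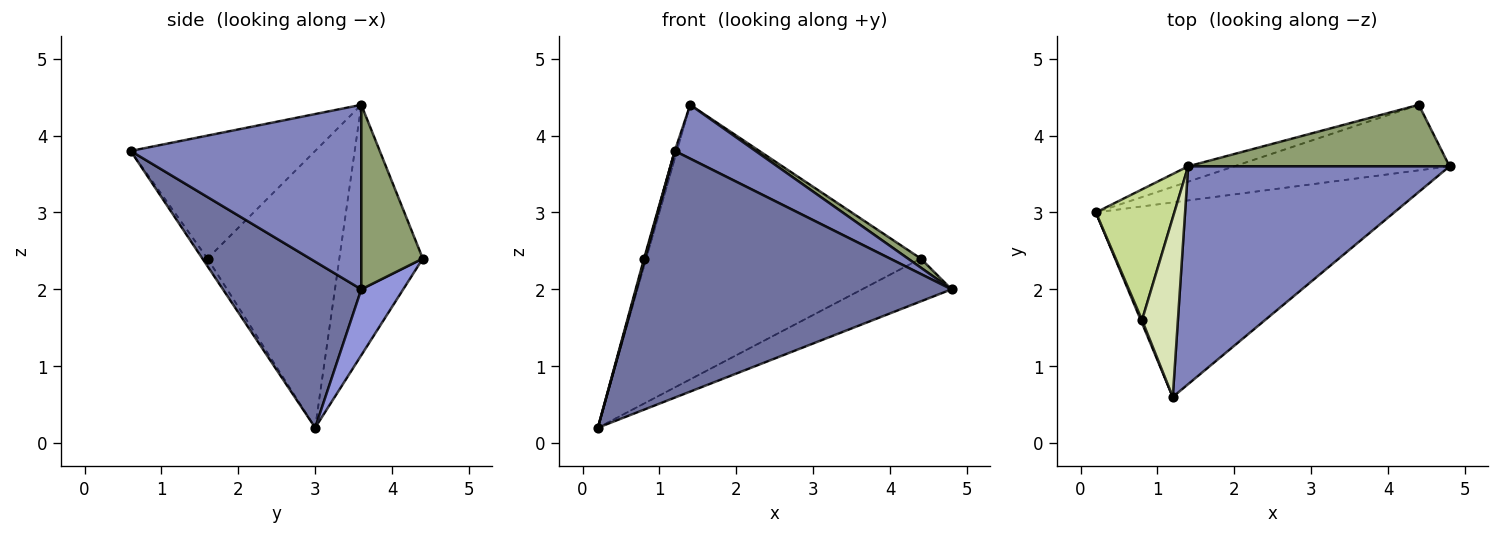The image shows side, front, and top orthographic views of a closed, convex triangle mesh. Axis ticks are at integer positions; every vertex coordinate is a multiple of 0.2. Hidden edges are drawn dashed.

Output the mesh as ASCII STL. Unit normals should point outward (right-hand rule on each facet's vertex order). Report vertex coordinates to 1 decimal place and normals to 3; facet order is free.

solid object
 facet normal 0.326 -0.742 -0.585
  outer loop
   vertex 1.2 0.6 3.8
   vertex 0.2 3.0 0.2
   vertex 4.8 3.6 2.0
  endloop
 endfacet
 facet normal 0.565 -0.198 0.801
  outer loop
   vertex 1.4 3.6 4.4
   vertex 1.2 0.6 3.8
   vertex 4.8 3.6 2.0
  endloop
 endfacet
 facet normal 0.248 0.530 -0.811
  outer loop
   vertex 4.4 4.4 2.4
   vertex 4.8 3.6 2.0
   vertex 0.2 3.0 0.2
  endloop
 endfacet
 facet normal -0.290 0.955 -0.054
  outer loop
   vertex 4.4 4.4 2.4
   vertex 0.2 3.0 0.2
   vertex 1.4 3.6 4.4
  endloop
 endfacet
 facet normal 0.573 -0.119 0.811
  outer loop
   vertex 4.4 4.4 2.4
   vertex 1.4 3.6 4.4
   vertex 4.8 3.6 2.0
  endloop
 endfacet
 facet normal -0.973 -0.162 0.162
  outer loop
   vertex 0.8 1.6 2.4
   vertex 0.2 3.0 0.2
   vertex 1.2 0.6 3.8
  endloop
 endfacet
 facet normal -0.962 0.016 0.273
  outer loop
   vertex 0.8 1.6 2.4
   vertex 1.4 3.6 4.4
   vertex 0.2 3.0 0.2
  endloop
 endfacet
 facet normal -0.960 0.008 0.280
  outer loop
   vertex 0.8 1.6 2.4
   vertex 1.2 0.6 3.8
   vertex 1.4 3.6 4.4
  endloop
 endfacet
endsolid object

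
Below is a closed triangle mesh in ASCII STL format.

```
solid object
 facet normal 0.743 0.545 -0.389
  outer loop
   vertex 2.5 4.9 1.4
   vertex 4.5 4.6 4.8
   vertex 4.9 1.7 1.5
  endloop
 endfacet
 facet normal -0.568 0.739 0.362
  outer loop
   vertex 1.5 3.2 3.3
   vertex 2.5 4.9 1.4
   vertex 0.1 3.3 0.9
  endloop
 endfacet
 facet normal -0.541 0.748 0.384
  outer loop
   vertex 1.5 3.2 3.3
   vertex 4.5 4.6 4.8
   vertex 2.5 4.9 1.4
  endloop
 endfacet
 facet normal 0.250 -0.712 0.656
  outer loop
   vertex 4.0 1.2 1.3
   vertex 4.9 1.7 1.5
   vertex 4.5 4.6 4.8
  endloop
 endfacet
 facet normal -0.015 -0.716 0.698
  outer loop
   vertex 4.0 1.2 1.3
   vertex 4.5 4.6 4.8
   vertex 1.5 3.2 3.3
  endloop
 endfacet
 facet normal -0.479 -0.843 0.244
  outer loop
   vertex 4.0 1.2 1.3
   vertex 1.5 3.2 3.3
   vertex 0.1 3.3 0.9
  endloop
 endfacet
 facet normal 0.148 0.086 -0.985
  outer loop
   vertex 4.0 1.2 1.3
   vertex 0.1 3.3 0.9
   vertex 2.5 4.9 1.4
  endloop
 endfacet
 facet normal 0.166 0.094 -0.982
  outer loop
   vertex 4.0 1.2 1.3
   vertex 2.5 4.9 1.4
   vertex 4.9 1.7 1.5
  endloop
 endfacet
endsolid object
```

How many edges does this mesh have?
12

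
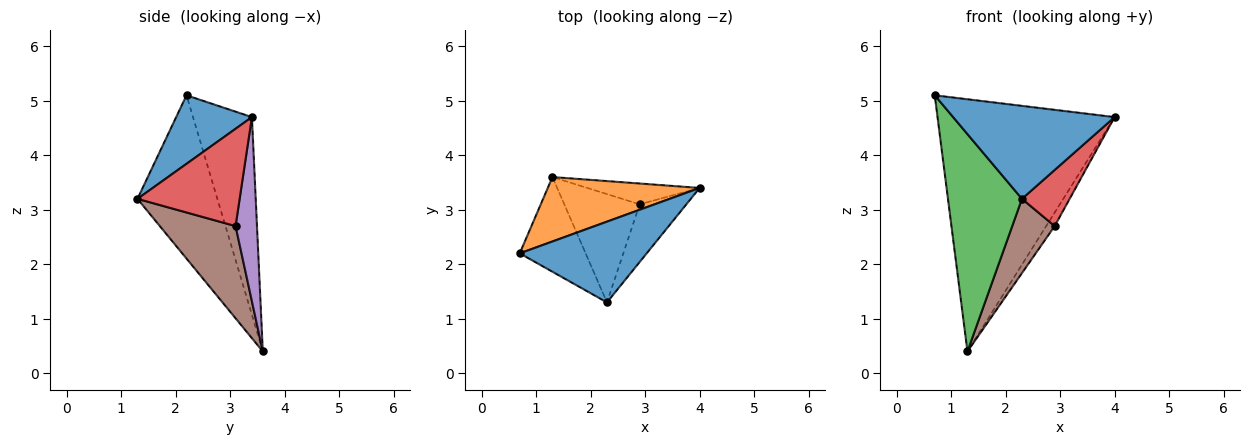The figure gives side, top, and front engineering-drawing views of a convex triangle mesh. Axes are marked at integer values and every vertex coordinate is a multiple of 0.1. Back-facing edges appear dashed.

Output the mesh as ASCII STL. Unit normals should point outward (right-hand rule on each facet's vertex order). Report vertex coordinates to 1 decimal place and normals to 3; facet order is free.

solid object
 facet normal 0.334 -0.712 0.618
  outer loop
   vertex 2.3 1.3 3.2
   vertex 4.0 3.4 4.7
   vertex 0.7 2.2 5.1
  endloop
 endfacet
 facet normal -0.307 0.922 0.236
  outer loop
   vertex 1.3 3.6 0.4
   vertex 0.7 2.2 5.1
   vertex 4.0 3.4 4.7
  endloop
 endfacet
 facet normal -0.704 -0.651 -0.284
  outer loop
   vertex 1.3 3.6 0.4
   vertex 2.3 1.3 3.2
   vertex 0.7 2.2 5.1
  endloop
 endfacet
 facet normal 0.831 -0.388 -0.399
  outer loop
   vertex 2.9 3.1 2.7
   vertex 4.0 3.4 4.7
   vertex 2.3 1.3 3.2
  endloop
 endfacet
 facet normal 0.809 0.321 -0.493
  outer loop
   vertex 2.9 3.1 2.7
   vertex 1.3 3.6 0.4
   vertex 4.0 3.4 4.7
  endloop
 endfacet
 facet normal 0.710 -0.398 -0.581
  outer loop
   vertex 2.9 3.1 2.7
   vertex 2.3 1.3 3.2
   vertex 1.3 3.6 0.4
  endloop
 endfacet
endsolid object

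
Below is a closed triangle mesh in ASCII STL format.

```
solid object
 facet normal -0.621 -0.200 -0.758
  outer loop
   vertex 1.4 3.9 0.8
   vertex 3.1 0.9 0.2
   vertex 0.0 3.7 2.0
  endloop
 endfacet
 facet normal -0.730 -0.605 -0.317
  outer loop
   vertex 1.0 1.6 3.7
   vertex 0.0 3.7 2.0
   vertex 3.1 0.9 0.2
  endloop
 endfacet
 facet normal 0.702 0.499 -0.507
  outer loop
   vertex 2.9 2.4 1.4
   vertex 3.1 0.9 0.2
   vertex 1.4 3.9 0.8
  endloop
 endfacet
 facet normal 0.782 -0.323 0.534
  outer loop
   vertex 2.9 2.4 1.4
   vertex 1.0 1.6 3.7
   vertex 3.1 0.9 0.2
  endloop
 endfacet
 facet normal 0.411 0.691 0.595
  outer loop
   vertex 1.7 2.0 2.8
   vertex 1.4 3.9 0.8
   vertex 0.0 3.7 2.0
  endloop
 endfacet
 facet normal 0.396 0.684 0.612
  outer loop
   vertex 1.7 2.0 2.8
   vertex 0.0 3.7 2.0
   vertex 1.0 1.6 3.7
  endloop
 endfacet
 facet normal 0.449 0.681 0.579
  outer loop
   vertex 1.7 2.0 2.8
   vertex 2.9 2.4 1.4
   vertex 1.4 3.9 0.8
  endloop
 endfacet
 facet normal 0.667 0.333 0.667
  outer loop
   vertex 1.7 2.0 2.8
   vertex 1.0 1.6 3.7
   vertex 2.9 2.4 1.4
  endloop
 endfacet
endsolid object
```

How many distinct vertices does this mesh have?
6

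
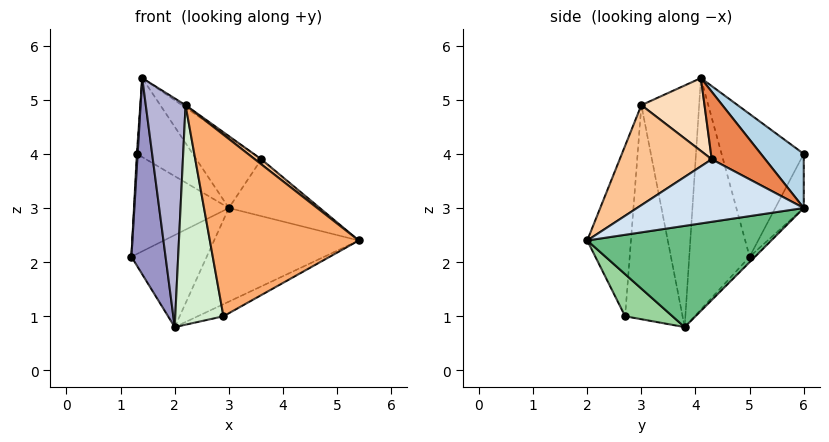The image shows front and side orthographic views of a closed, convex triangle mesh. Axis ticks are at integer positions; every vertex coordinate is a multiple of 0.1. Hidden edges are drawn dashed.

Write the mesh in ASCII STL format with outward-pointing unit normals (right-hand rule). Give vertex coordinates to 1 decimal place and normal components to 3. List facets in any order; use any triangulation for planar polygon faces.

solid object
 facet normal -0.998 -0.010 0.058
  outer loop
   vertex 1.4 4.1 5.4
   vertex 1.3 6.0 4.0
   vertex 1.2 5.0 2.1
  endloop
 endfacet
 facet normal -0.258 0.860 -0.439
  outer loop
   vertex 3.0 6.0 3.0
   vertex 1.2 5.0 2.1
   vertex 1.3 6.0 4.0
  endloop
 endfacet
 facet normal 0.423 0.552 0.719
  outer loop
   vertex 3.0 6.0 3.0
   vertex 1.3 6.0 4.0
   vertex 1.4 4.1 5.4
  endloop
 endfacet
 facet normal 0.836 0.456 0.304
  outer loop
   vertex 3.6 4.3 3.9
   vertex 5.4 2.0 2.4
   vertex 3.0 6.0 3.0
  endloop
 endfacet
 facet normal 0.442 0.537 0.719
  outer loop
   vertex 3.6 4.3 3.9
   vertex 3.0 6.0 3.0
   vertex 1.4 4.1 5.4
  endloop
 endfacet
 facet normal -0.282 -0.959 0.023
  outer loop
   vertex 2.2 3.0 4.9
   vertex 2.9 2.7 1.0
   vertex 5.4 2.0 2.4
  endloop
 endfacet
 facet normal 0.607 -0.043 0.794
  outer loop
   vertex 2.2 3.0 4.9
   vertex 5.4 2.0 2.4
   vertex 3.6 4.3 3.9
  endloop
 endfacet
 facet normal 0.561 0.032 0.827
  outer loop
   vertex 2.2 3.0 4.9
   vertex 3.6 4.3 3.9
   vertex 1.4 4.1 5.4
  endloop
 endfacet
 facet normal 0.563 0.442 -0.698
  outer loop
   vertex 2.0 3.8 0.8
   vertex 3.0 6.0 3.0
   vertex 5.4 2.0 2.4
  endloop
 endfacet
 facet normal 0.528 0.287 -0.799
  outer loop
   vertex 2.0 3.8 0.8
   vertex 5.4 2.0 2.4
   vertex 2.9 2.7 1.0
  endloop
 endfacet
 facet normal -0.052 0.718 -0.694
  outer loop
   vertex 2.0 3.8 0.8
   vertex 1.2 5.0 2.1
   vertex 3.0 6.0 3.0
  endloop
 endfacet
 facet normal -0.763 -0.640 -0.088
  outer loop
   vertex 2.0 3.8 0.8
   vertex 2.9 2.7 1.0
   vertex 2.2 3.0 4.9
  endloop
 endfacet
 facet normal -0.868 -0.490 -0.081
  outer loop
   vertex 2.0 3.8 0.8
   vertex 1.4 4.1 5.4
   vertex 1.2 5.0 2.1
  endloop
 endfacet
 facet normal -0.822 -0.566 -0.070
  outer loop
   vertex 2.0 3.8 0.8
   vertex 2.2 3.0 4.9
   vertex 1.4 4.1 5.4
  endloop
 endfacet
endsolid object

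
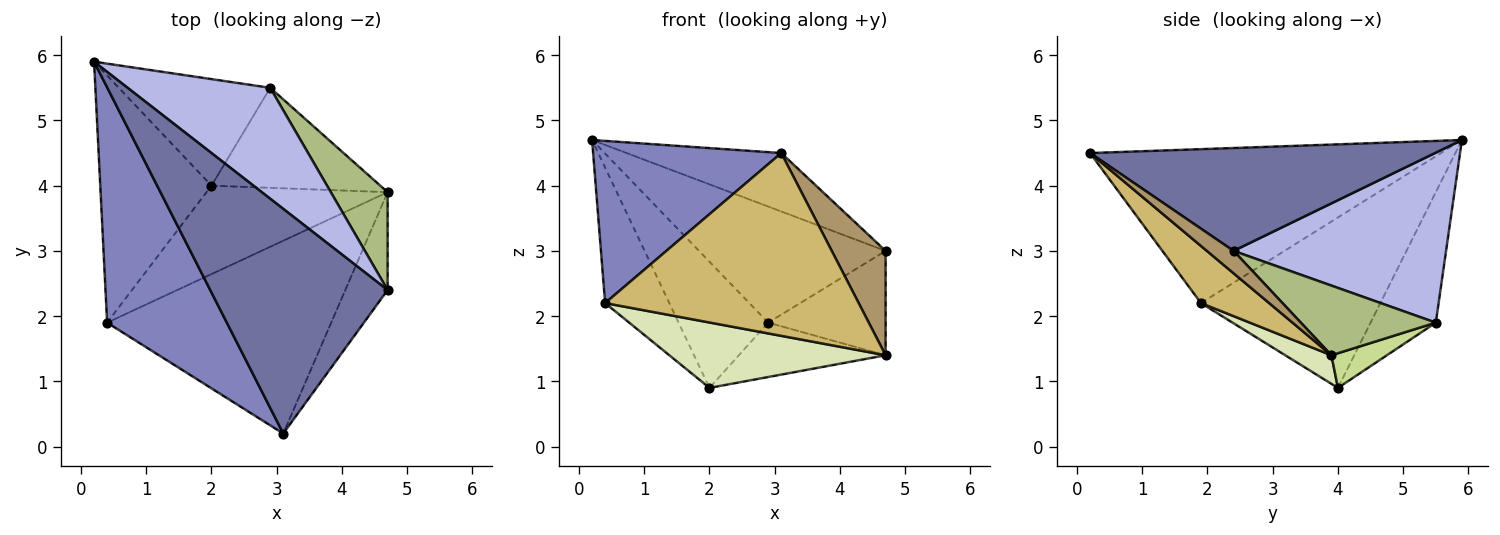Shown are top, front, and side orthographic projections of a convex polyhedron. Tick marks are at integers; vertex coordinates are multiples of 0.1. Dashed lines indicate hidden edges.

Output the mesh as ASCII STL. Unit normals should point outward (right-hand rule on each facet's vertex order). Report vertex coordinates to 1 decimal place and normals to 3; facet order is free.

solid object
 facet normal 0.489 0.219 0.844
  outer loop
   vertex 3.1 0.2 4.5
   vertex 4.7 2.4 3.0
   vertex 0.2 5.9 4.7
  endloop
 endfacet
 facet normal -0.727 -0.390 0.565
  outer loop
   vertex 0.4 1.9 2.2
   vertex 3.1 0.2 4.5
   vertex 0.2 5.9 4.7
  endloop
 endfacet
 facet normal -0.802 0.287 -0.524
  outer loop
   vertex 0.4 1.9 2.2
   vertex 0.2 5.9 4.7
   vertex 2.0 4.0 0.9
  endloop
 endfacet
 facet normal 0.636 0.558 0.533
  outer loop
   vertex 2.9 5.5 1.9
   vertex 0.2 5.9 4.7
   vertex 4.7 2.4 3.0
  endloop
 endfacet
 facet normal -0.486 0.668 -0.564
  outer loop
   vertex 2.9 5.5 1.9
   vertex 2.0 4.0 0.9
   vertex 0.2 5.9 4.7
  endloop
 endfacet
 facet normal 0.643 0.559 0.524
  outer loop
   vertex 4.7 3.9 1.4
   vertex 2.9 5.5 1.9
   vertex 4.7 2.4 3.0
  endloop
 endfacet
 facet normal 0.178 0.470 -0.865
  outer loop
   vertex 4.7 3.9 1.4
   vertex 2.0 4.0 0.9
   vertex 2.9 5.5 1.9
  endloop
 endfacet
 facet normal 0.126 -0.590 -0.798
  outer loop
   vertex 4.7 3.9 1.4
   vertex 0.4 1.9 2.2
   vertex 2.0 4.0 0.9
  endloop
 endfacet
 facet normal 0.340 -0.686 -0.643
  outer loop
   vertex 4.7 3.9 1.4
   vertex 4.7 2.4 3.0
   vertex 3.1 0.2 4.5
  endloop
 endfacet
 facet normal 0.182 -0.677 -0.714
  outer loop
   vertex 4.7 3.9 1.4
   vertex 3.1 0.2 4.5
   vertex 0.4 1.9 2.2
  endloop
 endfacet
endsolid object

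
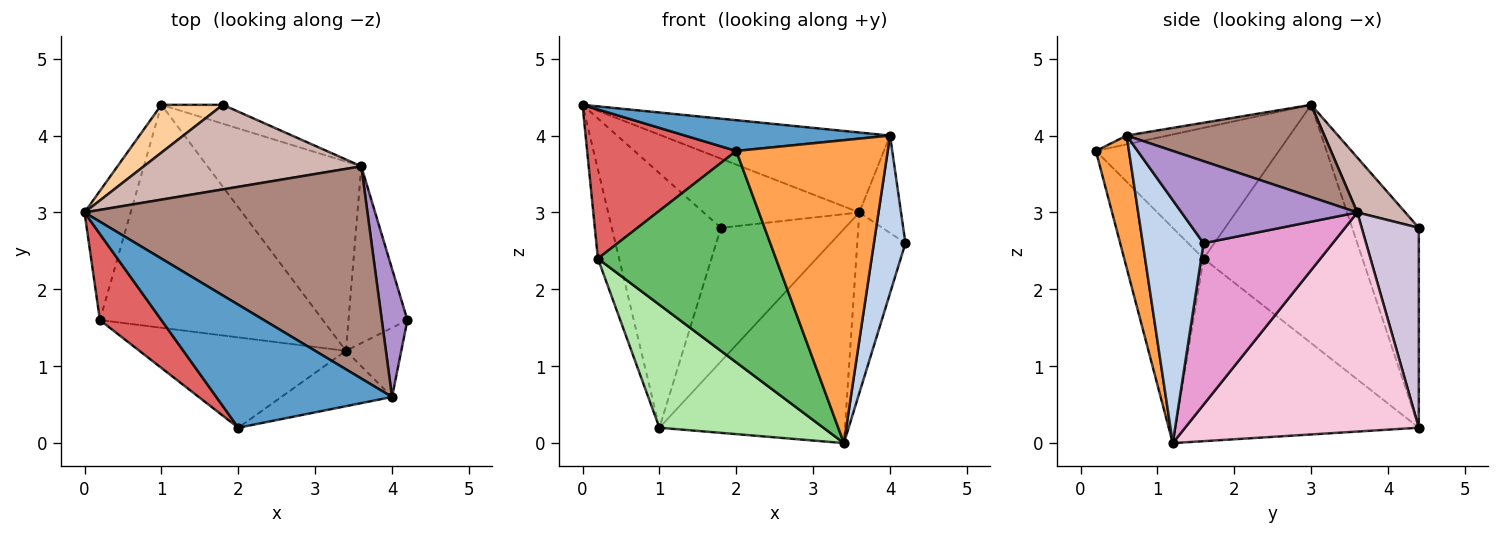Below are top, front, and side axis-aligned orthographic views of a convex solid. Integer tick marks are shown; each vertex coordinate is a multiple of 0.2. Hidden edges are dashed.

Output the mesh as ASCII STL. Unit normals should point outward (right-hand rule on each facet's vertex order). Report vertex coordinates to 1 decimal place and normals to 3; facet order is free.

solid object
 facet normal -0.048 -0.242 0.969
  outer loop
   vertex 4.0 0.6 4.0
   vertex 0.0 3.0 4.4
   vertex 2.0 0.2 3.8
  endloop
 endfacet
 facet normal 0.870 -0.452 -0.198
  outer loop
   vertex 4.0 0.6 4.0
   vertex 3.4 1.2 0.0
   vertex 4.2 1.6 2.6
  endloop
 endfacet
 facet normal 0.210 -0.962 -0.176
  outer loop
   vertex 4.0 0.6 4.0
   vertex 2.0 0.2 3.8
   vertex 3.4 1.2 0.0
  endloop
 endfacet
 facet normal -0.515 0.843 0.158
  outer loop
   vertex 1.8 4.4 2.8
   vertex 1.0 4.4 0.2
   vertex 0.0 3.0 4.4
  endloop
 endfacet
 facet normal -0.379 -0.851 -0.364
  outer loop
   vertex 0.2 1.6 2.4
   vertex 3.4 1.2 0.0
   vertex 2.0 0.2 3.8
  endloop
 endfacet
 facet normal -0.583 -0.393 -0.712
  outer loop
   vertex 0.2 1.6 2.4
   vertex 1.0 4.4 0.2
   vertex 3.4 1.2 0.0
  endloop
 endfacet
 facet normal -0.728 -0.594 0.343
  outer loop
   vertex 0.2 1.6 2.4
   vertex 2.0 0.2 3.8
   vertex 0.0 3.0 4.4
  endloop
 endfacet
 facet normal -0.973 0.130 -0.188
  outer loop
   vertex 0.2 1.6 2.4
   vertex 0.0 3.0 4.4
   vertex 1.0 4.4 0.2
  endloop
 endfacet
 facet normal 0.931 0.221 0.291
  outer loop
   vertex 3.6 3.6 3.0
   vertex 4.0 0.6 4.0
   vertex 4.2 1.6 2.6
  endloop
 endfacet
 facet normal 0.415 0.901 -0.128
  outer loop
   vertex 3.6 3.6 3.0
   vertex 1.0 4.4 0.2
   vertex 1.8 4.4 2.8
  endloop
 endfacet
 facet normal 0.292 0.337 0.895
  outer loop
   vertex 3.6 3.6 3.0
   vertex 0.0 3.0 4.4
   vertex 4.0 0.6 4.0
  endloop
 endfacet
 facet normal 0.192 0.621 0.760
  outer loop
   vertex 3.6 3.6 3.0
   vertex 1.8 4.4 2.8
   vertex 0.0 3.0 4.4
  endloop
 endfacet
 facet normal 0.887 0.331 -0.324
  outer loop
   vertex 3.6 3.6 3.0
   vertex 4.2 1.6 2.6
   vertex 3.4 1.2 0.0
  endloop
 endfacet
 facet normal 0.686 0.545 -0.482
  outer loop
   vertex 3.6 3.6 3.0
   vertex 3.4 1.2 0.0
   vertex 1.0 4.4 0.2
  endloop
 endfacet
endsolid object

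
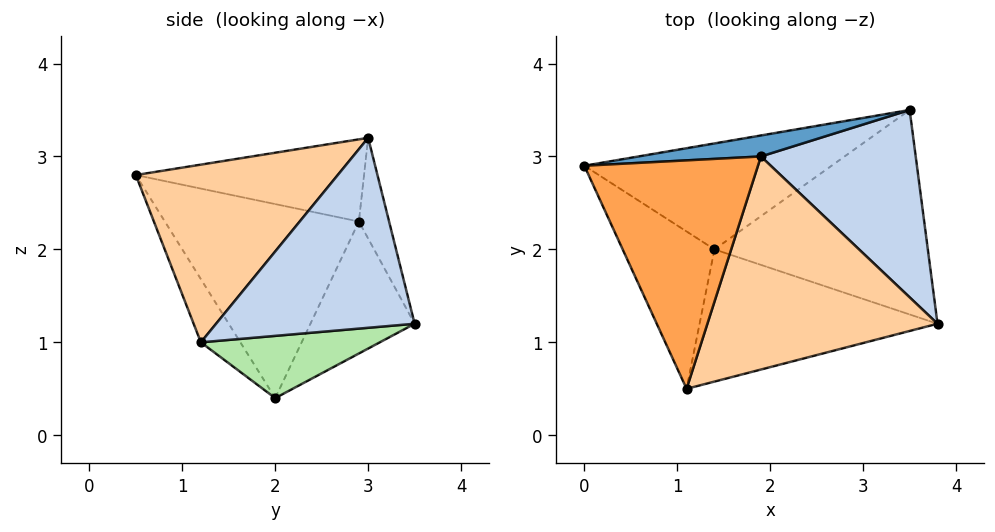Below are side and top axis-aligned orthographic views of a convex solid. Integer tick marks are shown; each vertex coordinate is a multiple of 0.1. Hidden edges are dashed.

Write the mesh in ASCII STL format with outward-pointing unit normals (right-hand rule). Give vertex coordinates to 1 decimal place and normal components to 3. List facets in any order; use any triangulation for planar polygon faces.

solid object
 facet normal -0.122 0.981 0.148
  outer loop
   vertex 1.9 3.0 3.2
   vertex 3.5 3.5 1.2
   vertex 0.0 2.9 2.3
  endloop
 endfacet
 facet normal 0.774 0.046 0.631
  outer loop
   vertex 1.9 3.0 3.2
   vertex 3.8 1.2 1.0
   vertex 3.5 3.5 1.2
  endloop
 endfacet
 facet normal -0.428 -0.008 0.904
  outer loop
   vertex 1.1 0.5 2.8
   vertex 1.9 3.0 3.2
   vertex 0.0 2.9 2.3
  endloop
 endfacet
 facet normal 0.582 -0.307 0.753
  outer loop
   vertex 1.1 0.5 2.8
   vertex 3.8 1.2 1.0
   vertex 1.9 3.0 3.2
  endloop
 endfacet
 facet normal -0.312 0.749 -0.585
  outer loop
   vertex 1.4 2.0 0.4
   vertex 0.0 2.9 2.3
   vertex 3.5 3.5 1.2
  endloop
 endfacet
 facet normal 0.278 0.119 -0.953
  outer loop
   vertex 1.4 2.0 0.4
   vertex 3.5 3.5 1.2
   vertex 3.8 1.2 1.0
  endloop
 endfacet
 facet normal -0.807 -0.450 -0.382
  outer loop
   vertex 1.4 2.0 0.4
   vertex 1.1 0.5 2.8
   vertex 0.0 2.9 2.3
  endloop
 endfacet
 facet normal -0.143 -0.831 -0.537
  outer loop
   vertex 1.4 2.0 0.4
   vertex 3.8 1.2 1.0
   vertex 1.1 0.5 2.8
  endloop
 endfacet
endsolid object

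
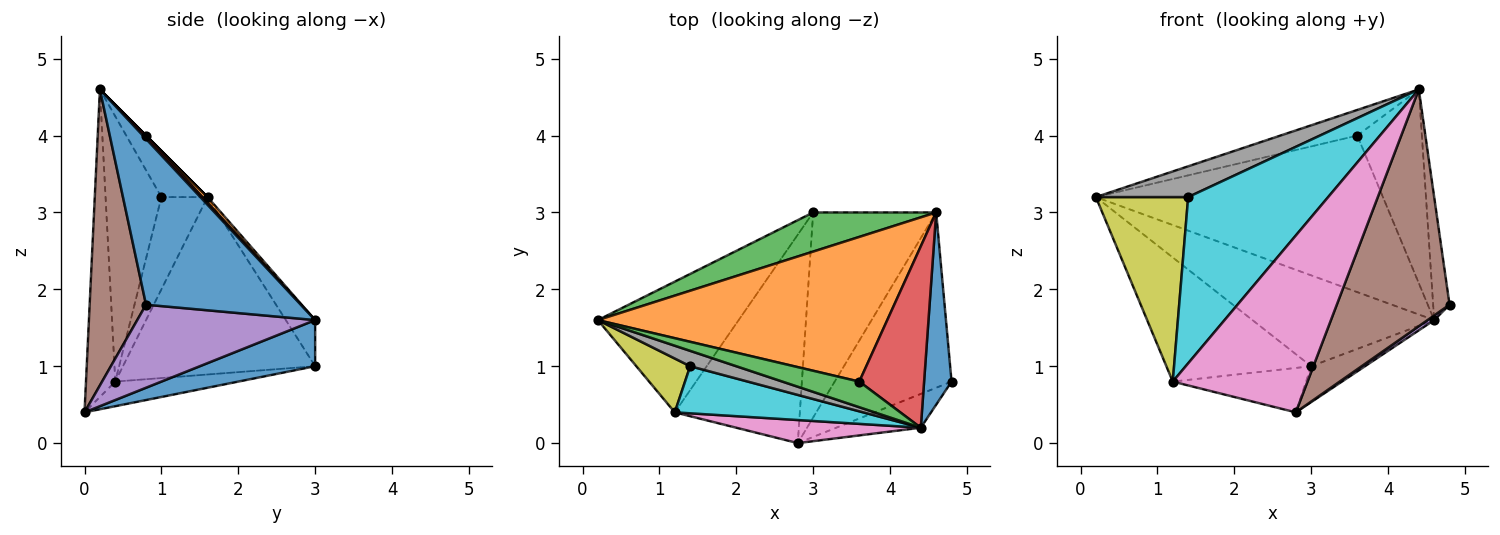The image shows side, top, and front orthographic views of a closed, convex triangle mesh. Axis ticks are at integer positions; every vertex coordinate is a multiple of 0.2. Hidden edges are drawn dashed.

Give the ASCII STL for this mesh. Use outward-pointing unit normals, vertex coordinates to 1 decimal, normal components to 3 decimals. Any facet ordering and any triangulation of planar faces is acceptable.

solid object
 facet normal 0.981 0.104 0.162
  outer loop
   vertex 4.4 0.2 4.6
   vertex 4.8 0.8 1.8
   vertex 4.6 3.0 1.6
  endloop
 endfacet
 facet normal 0.013 0.734 0.679
  outer loop
   vertex 3.6 0.8 4.0
   vertex 4.6 3.0 1.6
   vertex 0.2 1.6 3.2
  endloop
 endfacet
 facet normal 0.000 0.707 0.707
  outer loop
   vertex 3.6 0.8 4.0
   vertex 0.2 1.6 3.2
   vertex 4.4 0.2 4.6
  endloop
 endfacet
 facet normal 0.035 0.729 0.683
  outer loop
   vertex 3.6 0.8 4.0
   vertex 4.4 0.2 4.6
   vertex 4.6 3.0 1.6
  endloop
 endfacet
 facet normal 0.579 -0.021 -0.815
  outer loop
   vertex 2.8 0.0 0.4
   vertex 4.6 3.0 1.6
   vertex 4.8 0.8 1.8
  endloop
 endfacet
 facet normal 0.444 -0.887 -0.127
  outer loop
   vertex 2.8 0.0 0.4
   vertex 4.8 0.8 1.8
   vertex 4.4 0.2 4.6
  endloop
 endfacet
 facet normal -0.211 -0.969 0.126
  outer loop
   vertex 2.8 0.0 0.4
   vertex 4.4 0.2 4.6
   vertex 1.2 0.4 0.8
  endloop
 endfacet
 facet normal -0.408 -0.816 0.408
  outer loop
   vertex 1.4 1.0 3.2
   vertex 4.4 0.2 4.6
   vertex 0.2 1.6 3.2
  endloop
 endfacet
 facet normal -0.433 -0.865 0.252
  outer loop
   vertex 1.4 1.0 3.2
   vertex 0.2 1.6 3.2
   vertex 1.2 0.4 0.8
  endloop
 endfacet
 facet normal -0.358 -0.898 0.254
  outer loop
   vertex 1.4 1.0 3.2
   vertex 1.2 0.4 0.8
   vertex 4.4 0.2 4.6
  endloop
 endfacet
 facet normal 0.347 0.162 -0.924
  outer loop
   vertex 3.0 3.0 1.0
   vertex 4.6 3.0 1.6
   vertex 2.8 0.0 0.4
  endloop
 endfacet
 facet normal -0.189 0.205 -0.960
  outer loop
   vertex 3.0 3.0 1.0
   vertex 2.8 0.0 0.4
   vertex 1.2 0.4 0.8
  endloop
 endfacet
 facet normal -0.147 0.908 0.391
  outer loop
   vertex 3.0 3.0 1.0
   vertex 0.2 1.6 3.2
   vertex 4.6 3.0 1.6
  endloop
 endfacet
 facet normal -0.675 0.508 -0.535
  outer loop
   vertex 3.0 3.0 1.0
   vertex 1.2 0.4 0.8
   vertex 0.2 1.6 3.2
  endloop
 endfacet
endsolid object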